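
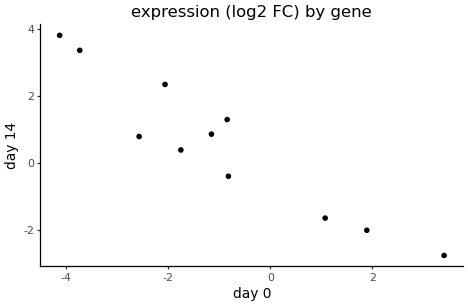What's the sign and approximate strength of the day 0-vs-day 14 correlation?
Points are negatively correlated; strong (|r| ≈ 0.9).

negative, strong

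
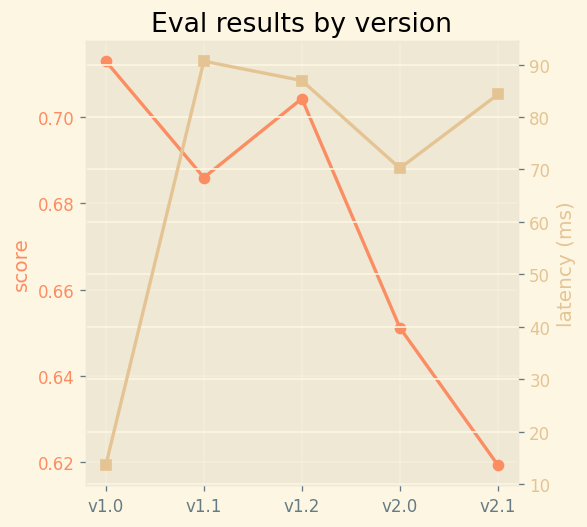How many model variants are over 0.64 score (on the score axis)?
Above 0.64: v1.0, v1.1, v1.2, v2.0.

4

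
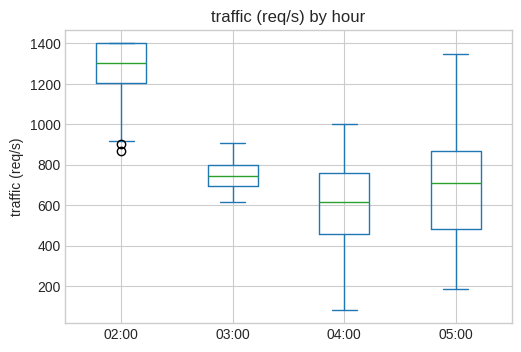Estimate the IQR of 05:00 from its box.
Q3 ≈ 900, Q1 ≈ 500; IQR ≈ 400.

≈ 400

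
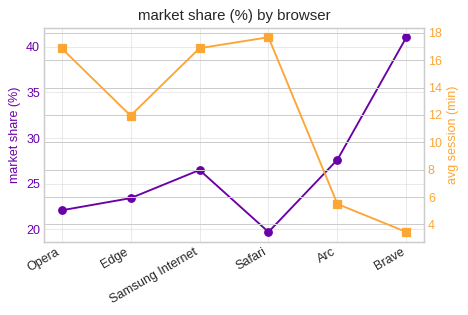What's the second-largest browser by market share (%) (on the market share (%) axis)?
Top 3 (on the market share (%) axis): Brave ≈ 42, Arc ≈ 28, Samsung Internet ≈ 26.

Arc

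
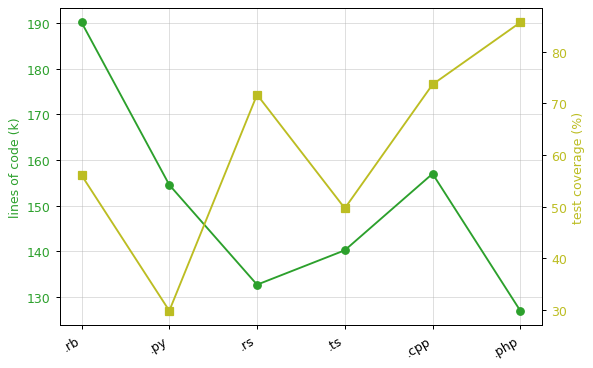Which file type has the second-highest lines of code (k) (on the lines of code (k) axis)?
.cpp

Top 3 (on the lines of code (k) axis): .rb ≈ 190, .cpp ≈ 160, .py ≈ 150.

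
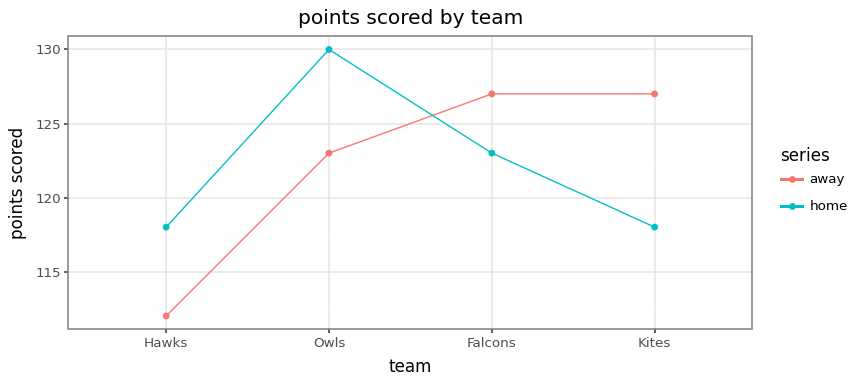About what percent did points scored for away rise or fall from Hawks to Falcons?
Hawks ≈ 112, Falcons ≈ 128; (128 − 112) / 112 ≈ +14.3%.

≈ +14.3%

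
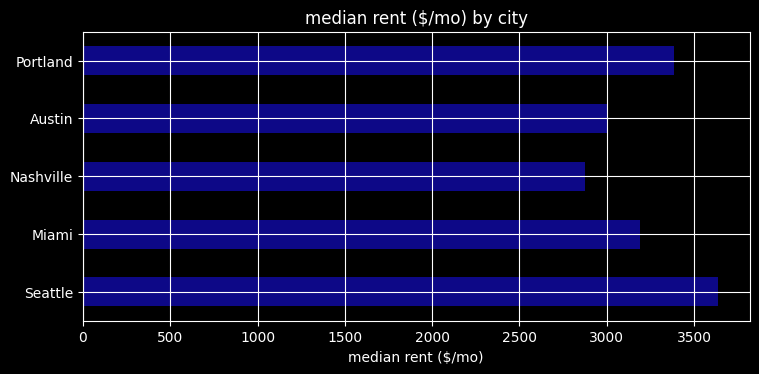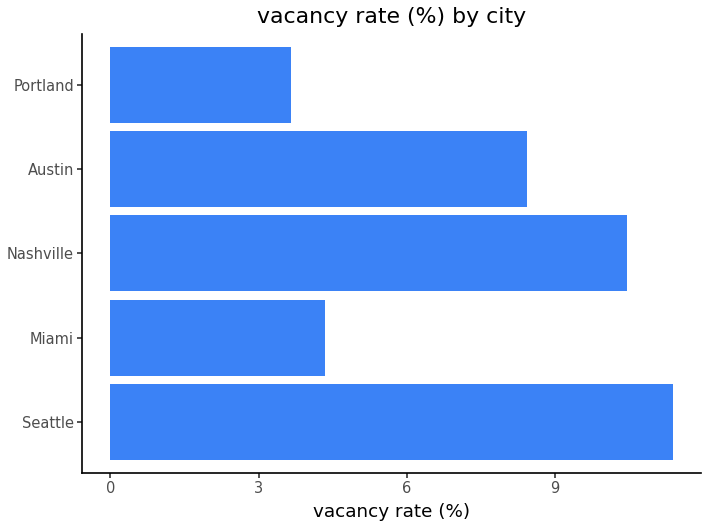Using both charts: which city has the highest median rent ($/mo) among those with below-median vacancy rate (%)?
Portland

Chart 2 median vacancy rate (%) ≈ 8; below-median cities: Miami, Portland. Among those, Portland has the highest median rent ($/mo) (≈ 3500).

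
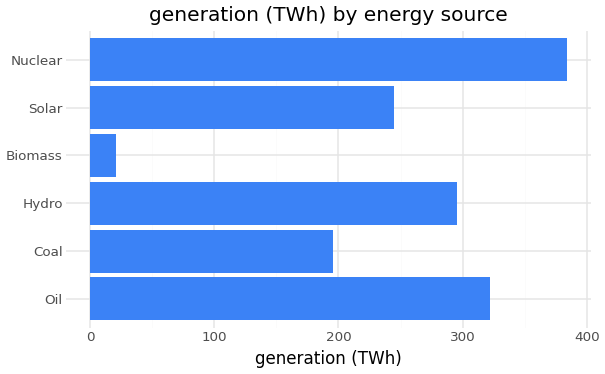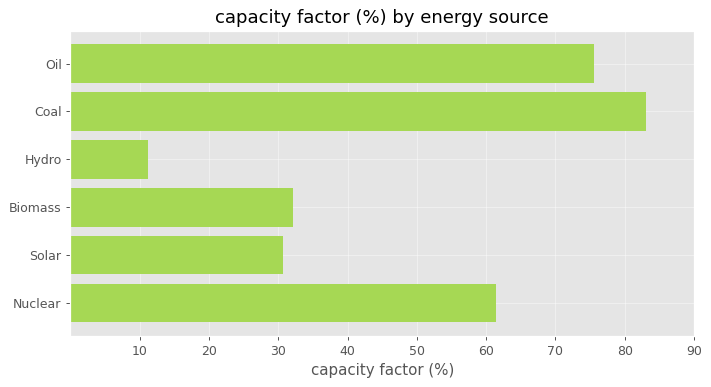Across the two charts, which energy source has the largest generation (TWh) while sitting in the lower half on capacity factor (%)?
Hydro

Chart 2 median capacity factor (%) ≈ 50; below-median energy sources: Hydro, Biomass, Solar. Among those, Hydro has the highest generation (TWh) (≈ 300).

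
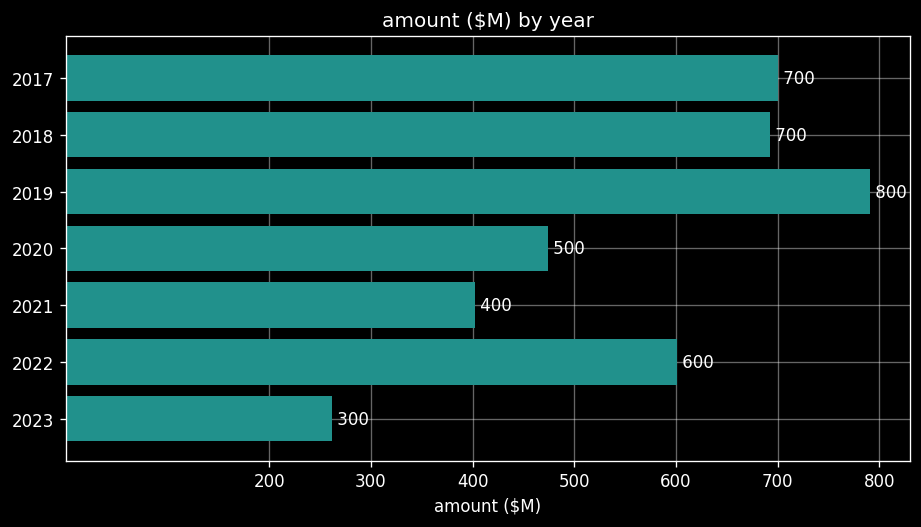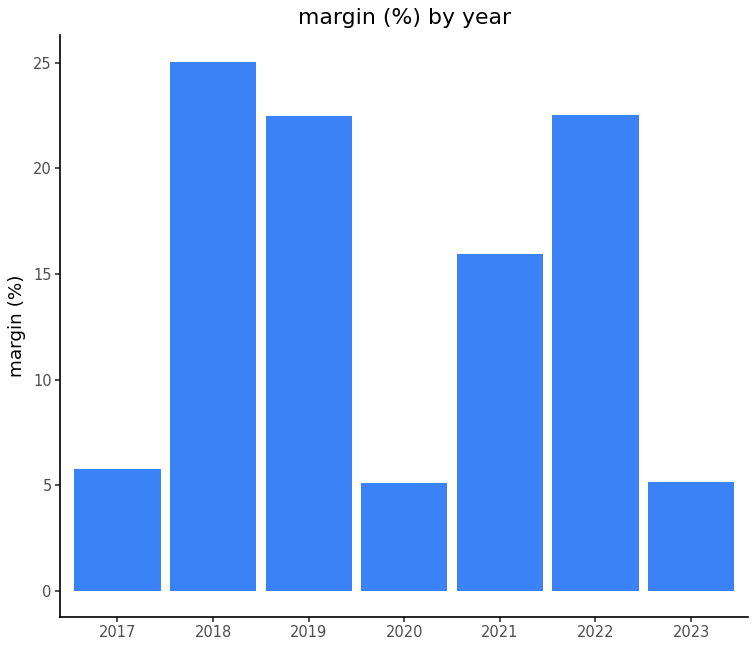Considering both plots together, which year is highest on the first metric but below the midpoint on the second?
2017

Chart 2 median margin (%) ≈ 15; below-median years: 2017, 2020, 2023. Among those, 2017 has the highest amount ($M) (≈ 700).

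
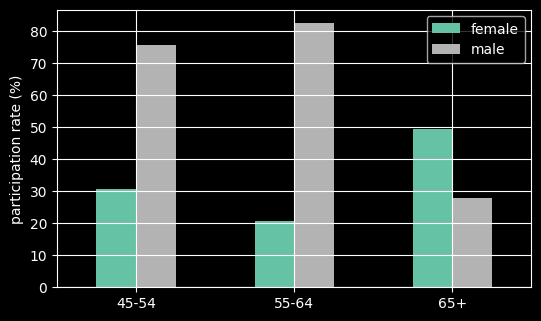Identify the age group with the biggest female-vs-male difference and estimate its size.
55-64: female ≈ 20, male ≈ 80 → gap ≈ 60. Next-largest (45-54) is only ≈ 50.

55-64, ≈ 60 %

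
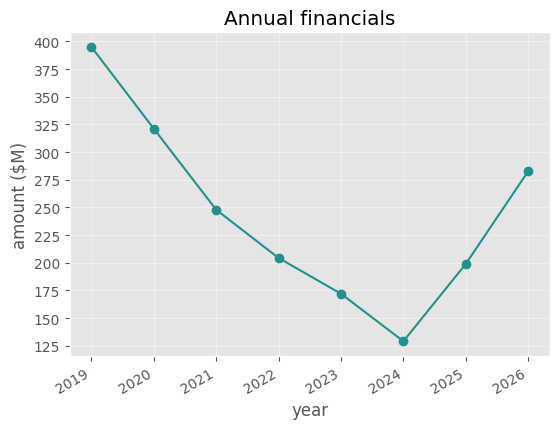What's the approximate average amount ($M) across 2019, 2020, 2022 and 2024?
≈ 262

(400 + 325 + 200 + 125) / 4 ≈ 262.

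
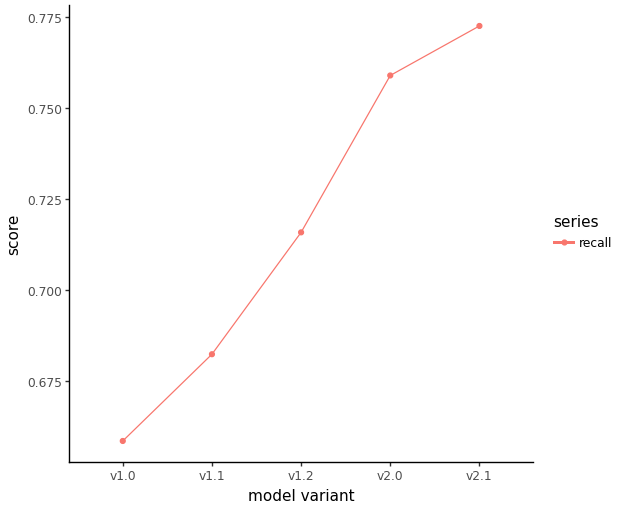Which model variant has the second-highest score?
v2.0

Top 3: v2.1 ≈ 0.77, v2.0 ≈ 0.76, v1.2 ≈ 0.72.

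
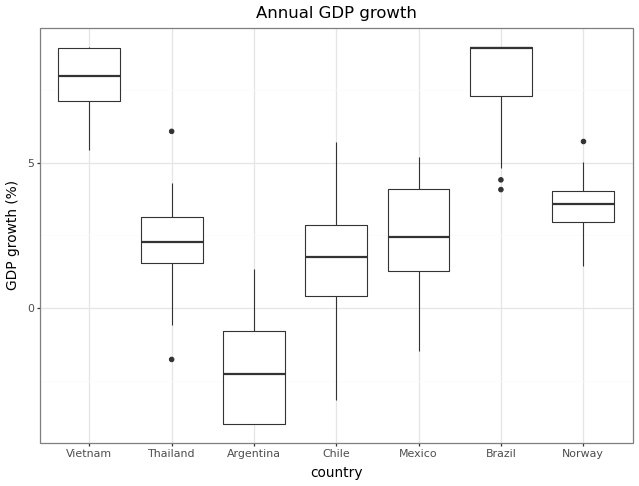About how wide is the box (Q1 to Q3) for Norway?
≈ 1

Q3 ≈ 4, Q1 ≈ 3; IQR ≈ 1.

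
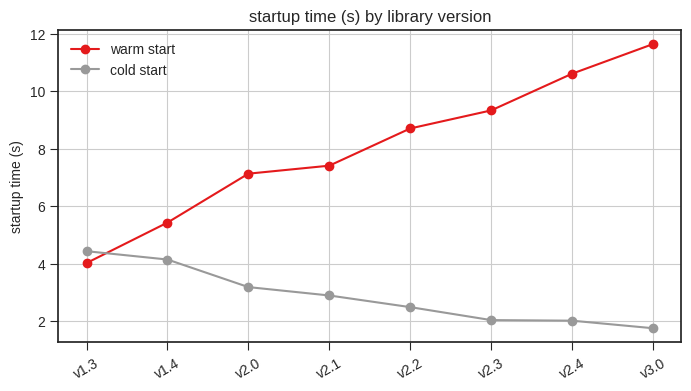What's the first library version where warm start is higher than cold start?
v1.3: warm start ≈ 4 vs cold start ≈ 4 (not yet); v1.4: warm start ≈ 5 vs cold start ≈ 4 (first crossover).

v1.4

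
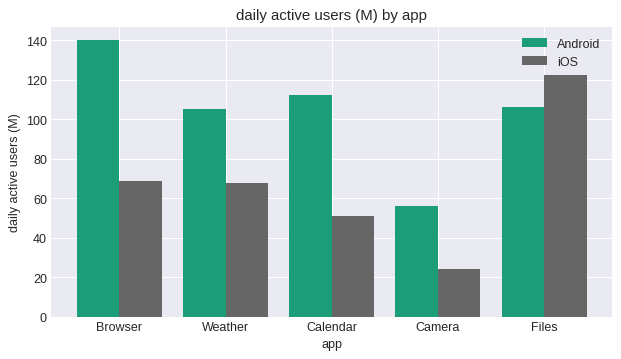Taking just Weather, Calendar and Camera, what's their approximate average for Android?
(100 + 120 + 60) / 3 ≈ 93.

≈ 93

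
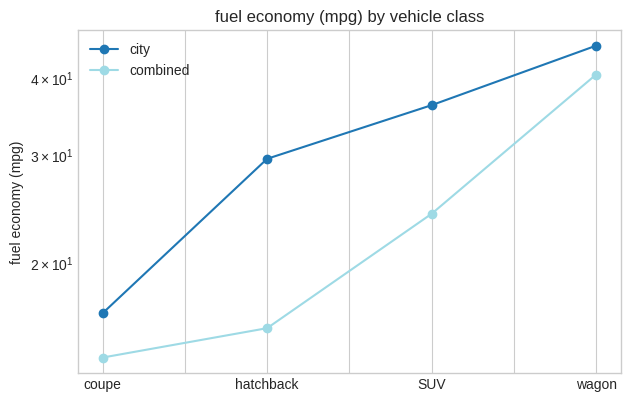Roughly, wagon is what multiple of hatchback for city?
≈ 1.5×

wagon ≈ 45, hatchback ≈ 30; 45/30 ≈ 1.5.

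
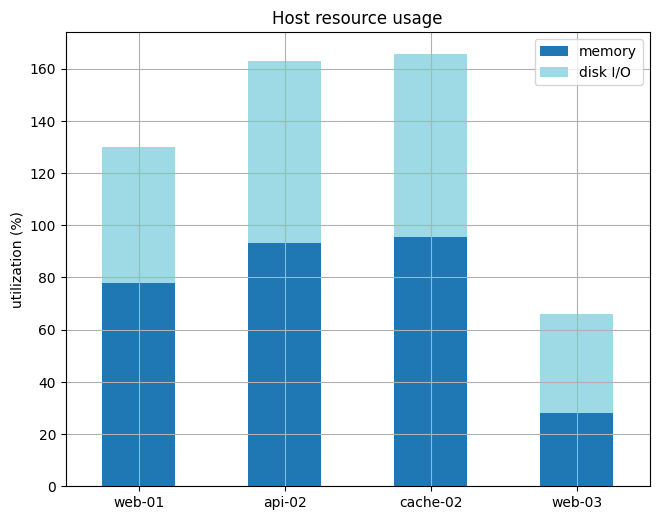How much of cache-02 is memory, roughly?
memory top ≈ 100, bottom ≈ 0; segment ≈ 100.

≈ 100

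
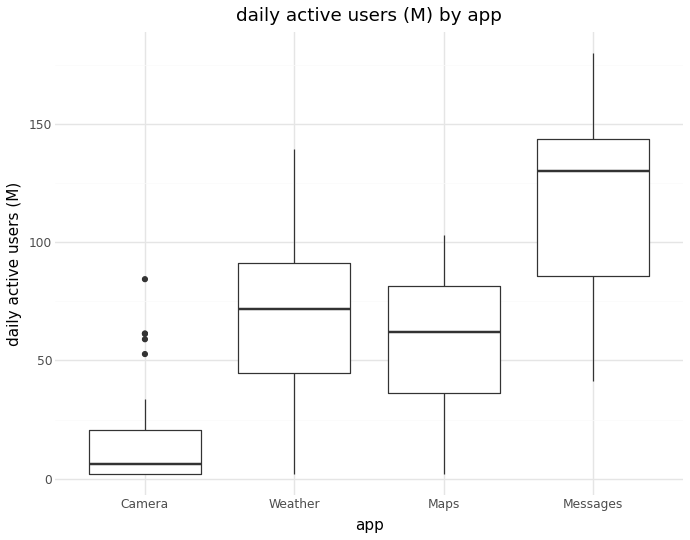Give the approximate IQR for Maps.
≈ 40

Q3 ≈ 80, Q1 ≈ 40; IQR ≈ 40.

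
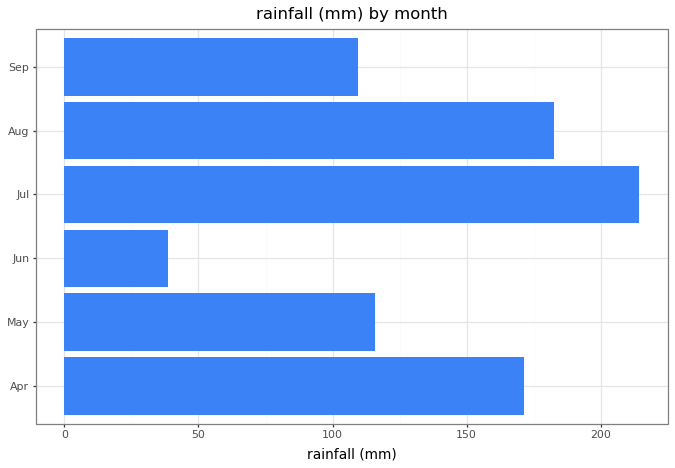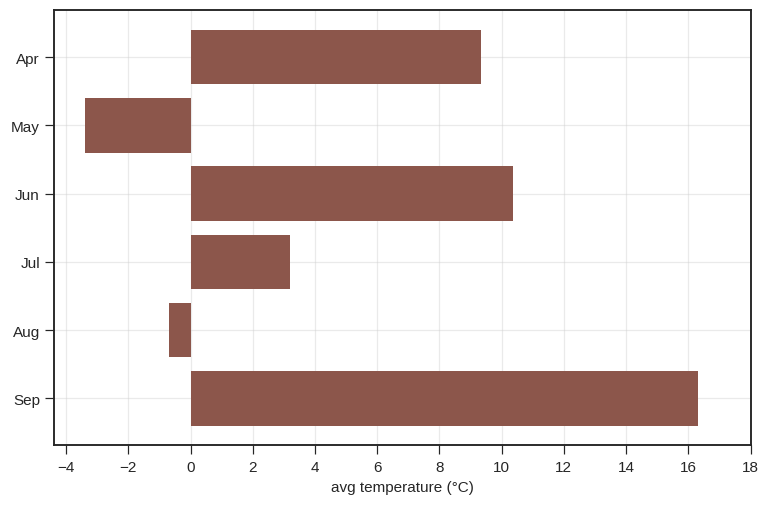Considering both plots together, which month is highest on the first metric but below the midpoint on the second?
Chart 2 median avg temperature (°C) ≈ 6; below-median months: May, Jul, Aug. Among those, Jul has the highest rainfall (mm) (≈ 220).

Jul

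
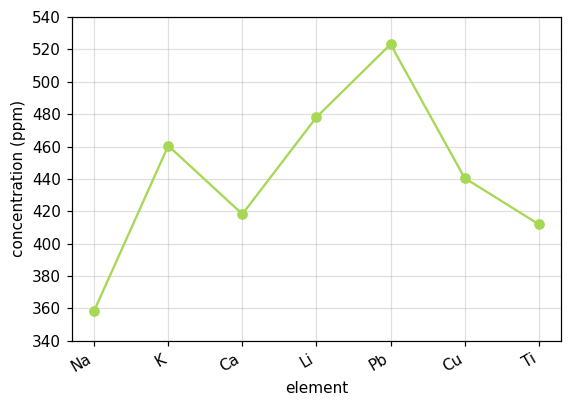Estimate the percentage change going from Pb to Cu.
≈ -15.4%

Pb ≈ 520, Cu ≈ 440; (440 − 520) / 520 ≈ -15.4%.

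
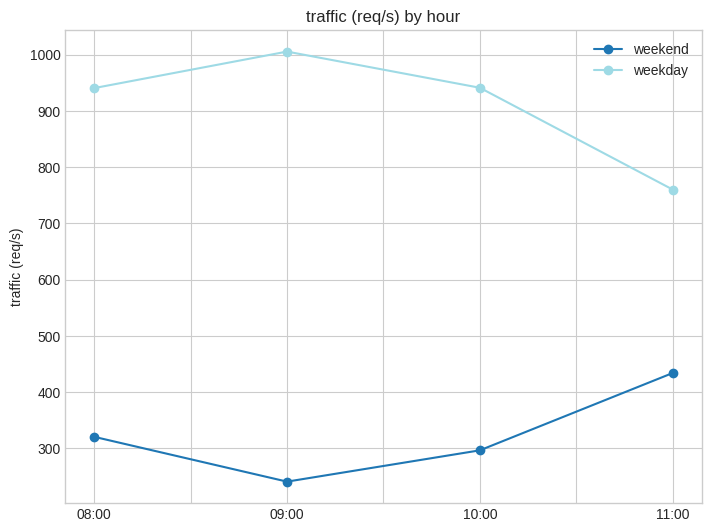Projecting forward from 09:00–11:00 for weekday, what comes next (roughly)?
Last three: 1000, 900, 800 → slope ≈ -100/step → next ≈ 700.

≈ 700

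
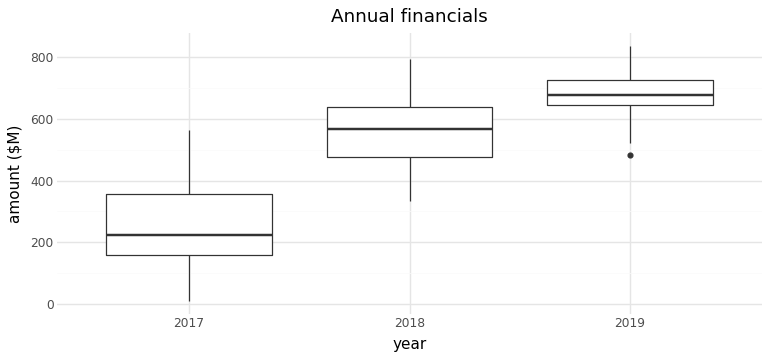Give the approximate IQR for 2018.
Q3 ≈ 650, Q1 ≈ 500; IQR ≈ 150.

≈ 150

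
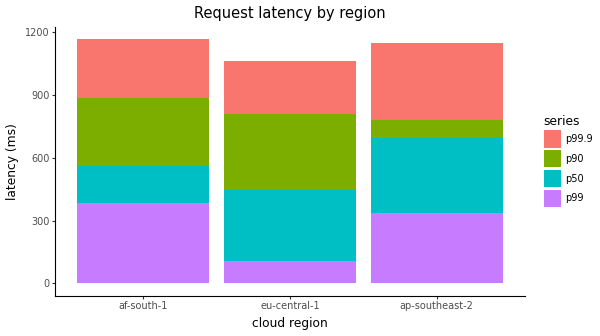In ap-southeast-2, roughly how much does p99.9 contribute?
p99.9 top ≈ 1100, bottom ≈ 800; segment ≈ 300.

≈ 300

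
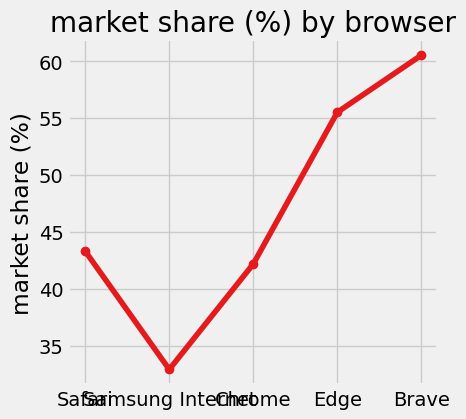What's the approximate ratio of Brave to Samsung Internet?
Brave ≈ 60, Samsung Internet ≈ 35; 60/35 ≈ 1.71.

≈ 1.71×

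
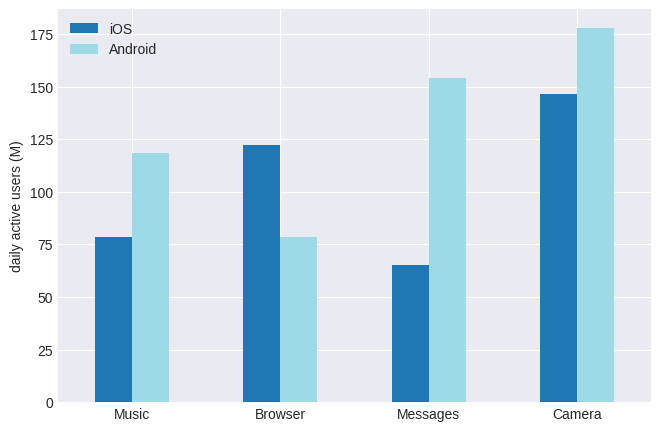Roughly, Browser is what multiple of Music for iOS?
Browser ≈ 120, Music ≈ 80; 120/80 ≈ 1.5.

≈ 1.5×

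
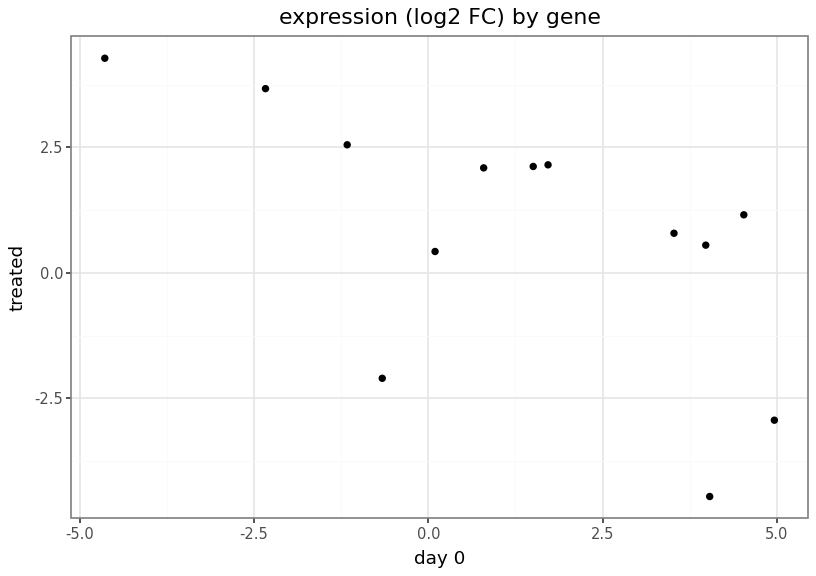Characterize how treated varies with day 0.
Points are negatively correlated; moderate (|r| ≈ 0.6).

negative, moderate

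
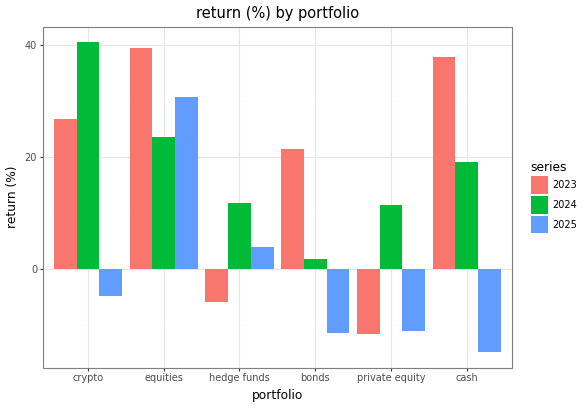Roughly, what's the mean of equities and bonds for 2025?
(30 + -10) / 2 ≈ 10.

≈ 10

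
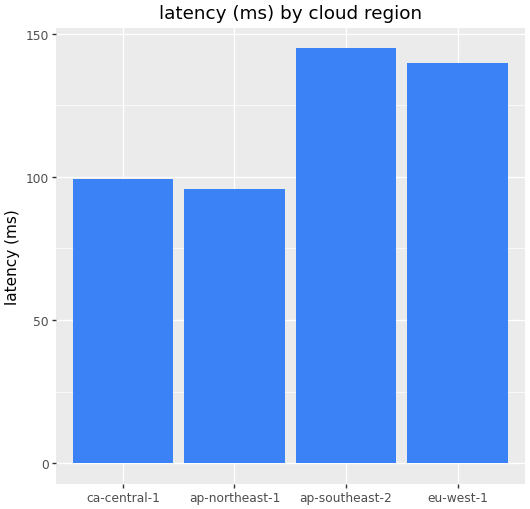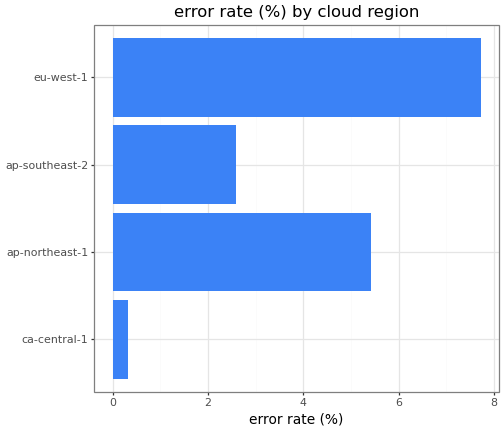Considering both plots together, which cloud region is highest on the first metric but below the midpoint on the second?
Chart 2 median error rate (%) ≈ 4; below-median cloud regions: ca-central-1, ap-southeast-2. Among those, ap-southeast-2 has the highest latency (ms) (≈ 140).

ap-southeast-2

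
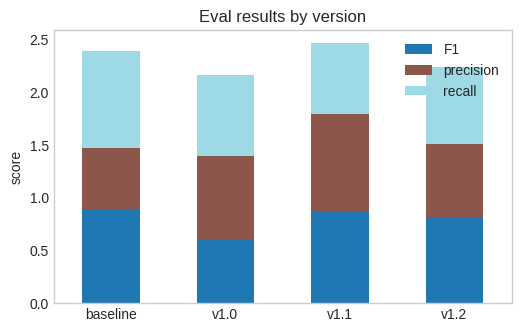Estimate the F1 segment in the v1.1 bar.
≈ 1.0

F1 top ≈ 1.0, bottom ≈ 0.0; segment ≈ 1.0.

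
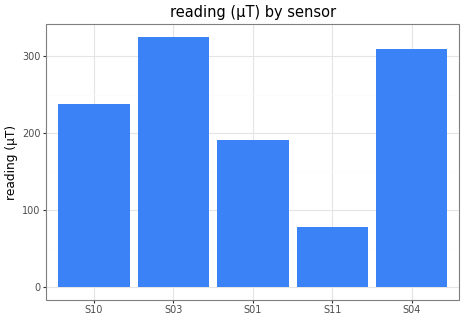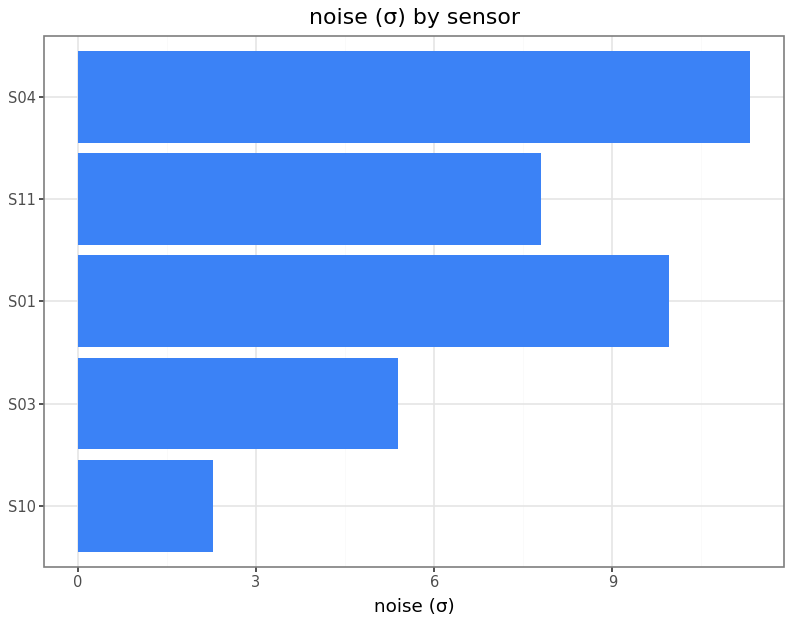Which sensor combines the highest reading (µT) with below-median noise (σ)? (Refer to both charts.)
Chart 2 median noise (σ) ≈ 8; below-median sensors: S10, S03. Among those, S03 has the highest reading (µT) (≈ 350).

S03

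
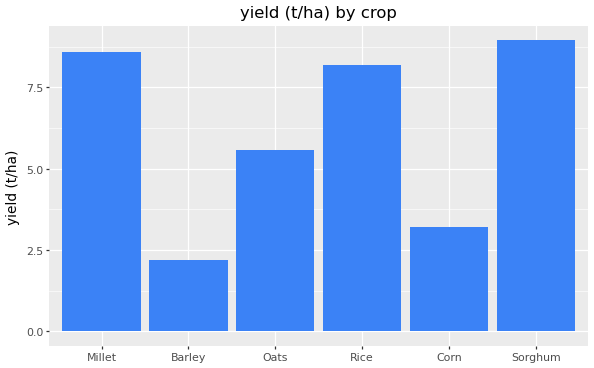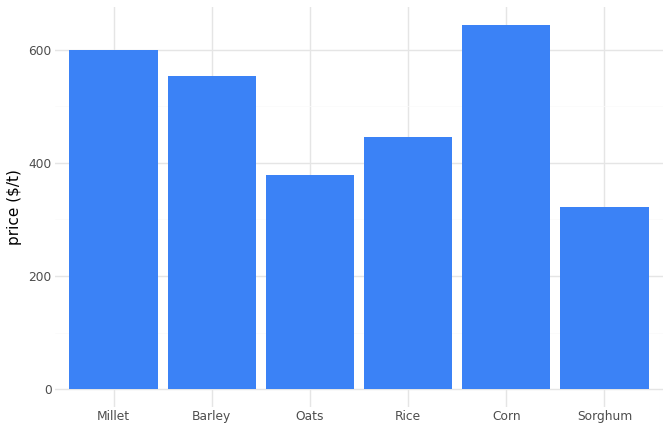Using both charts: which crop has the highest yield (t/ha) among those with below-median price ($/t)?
Sorghum

Chart 2 median price ($/t) ≈ 500; below-median crops: Oats, Rice, Sorghum. Among those, Sorghum has the highest yield (t/ha) (≈ 9).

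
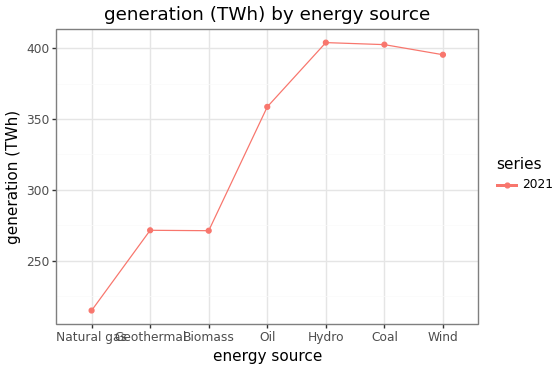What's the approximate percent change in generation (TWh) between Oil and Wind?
≈ +11.1%

Oil ≈ 360, Wind ≈ 400; (400 − 360) / 360 ≈ +11.1%.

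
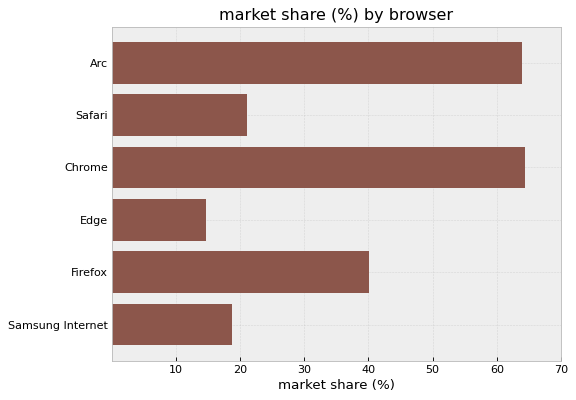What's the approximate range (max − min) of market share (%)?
≈ 50

Max Chrome ≈ 60, min Edge ≈ 10; range ≈ 50.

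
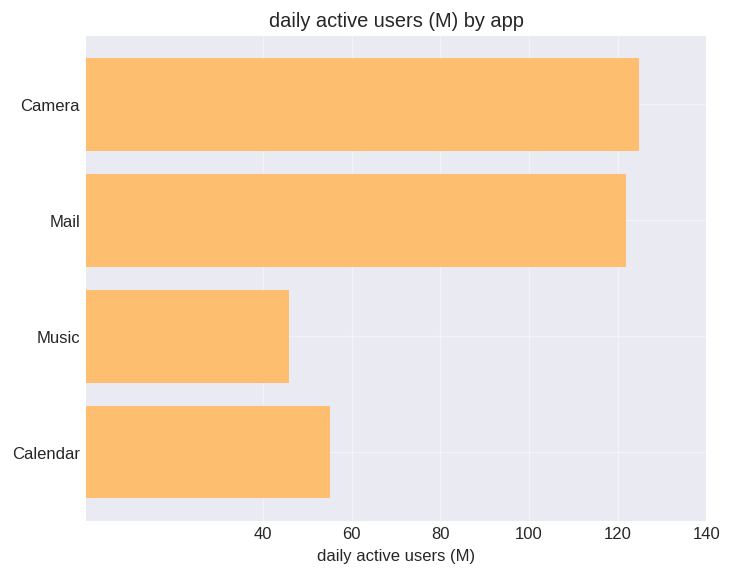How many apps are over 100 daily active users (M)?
Above 100: Camera, Mail.

2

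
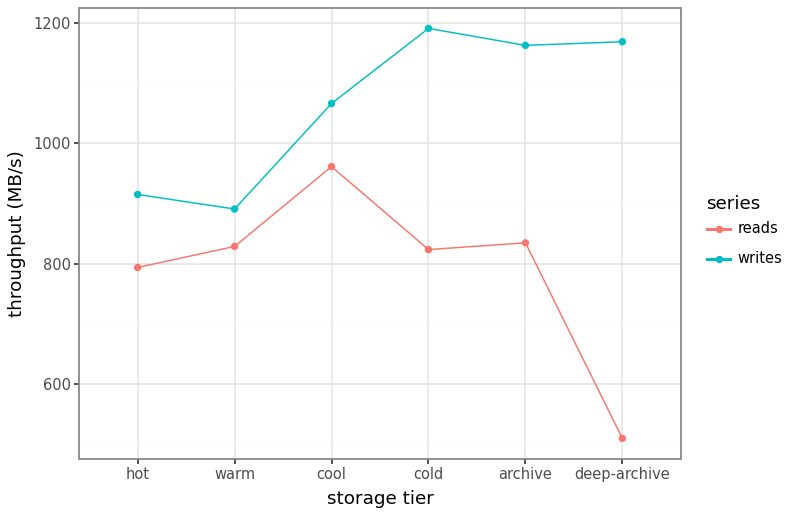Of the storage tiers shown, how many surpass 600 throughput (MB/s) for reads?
5

Above 600: hot, warm, cool, cold, archive.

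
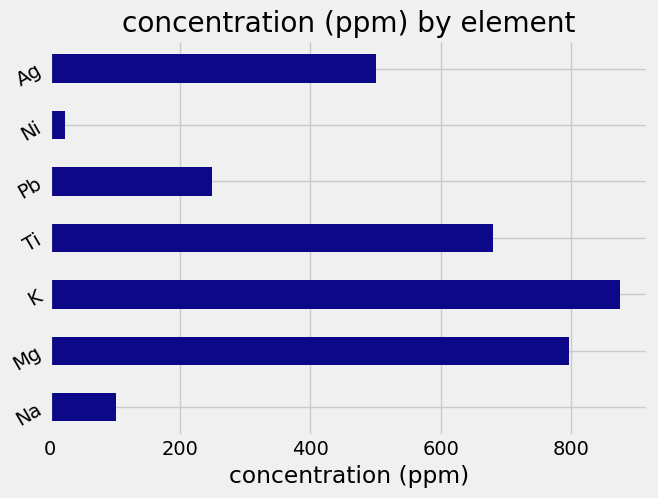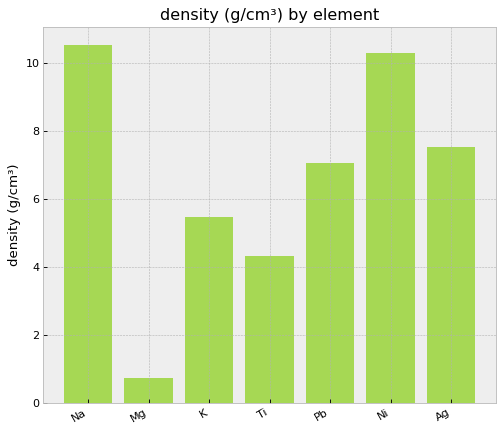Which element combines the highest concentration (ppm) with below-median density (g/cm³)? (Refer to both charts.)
K

Chart 2 median density (g/cm³) ≈ 7; below-median elements: Mg, K, Ti. Among those, K has the highest concentration (ppm) (≈ 900).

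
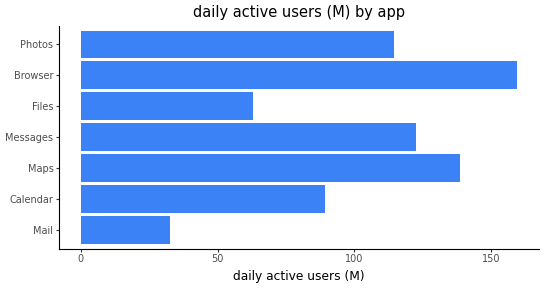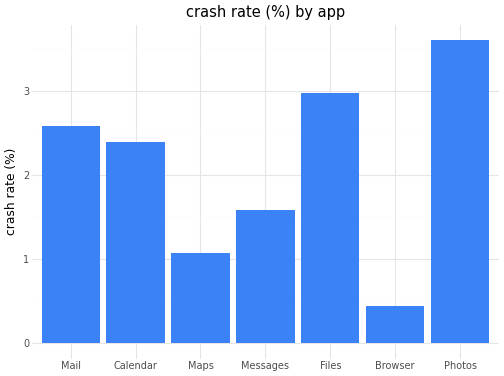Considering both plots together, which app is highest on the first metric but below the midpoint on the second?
Browser

Chart 2 median crash rate (%) ≈ 2.5; below-median apps: Maps, Messages, Browser. Among those, Browser has the highest daily active users (M) (≈ 160).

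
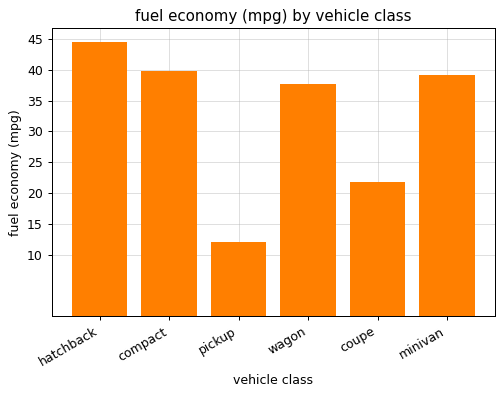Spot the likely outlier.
pickup ≈ 10; the rest sit between ≈ 20 and ≈ 45.

pickup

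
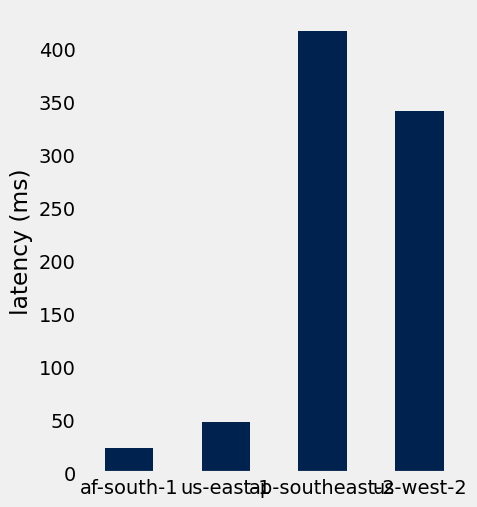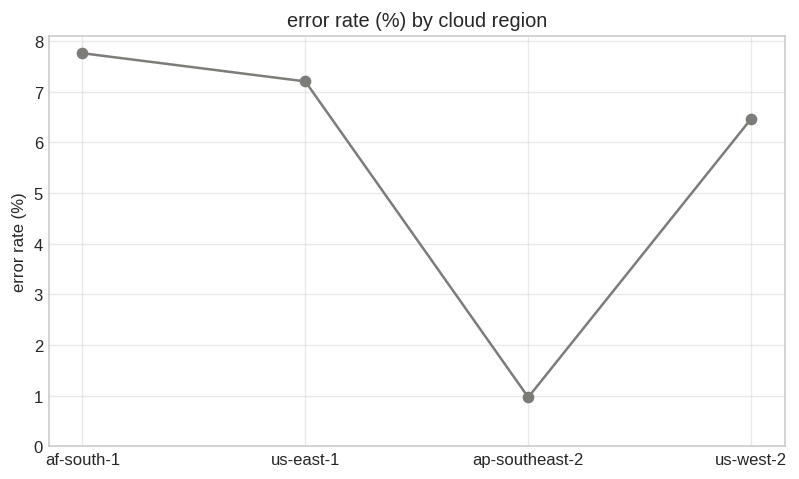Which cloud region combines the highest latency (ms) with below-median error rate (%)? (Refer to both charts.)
ap-southeast-2

Chart 2 median error rate (%) ≈ 7; below-median cloud regions: ap-southeast-2, us-west-2. Among those, ap-southeast-2 has the highest latency (ms) (≈ 400).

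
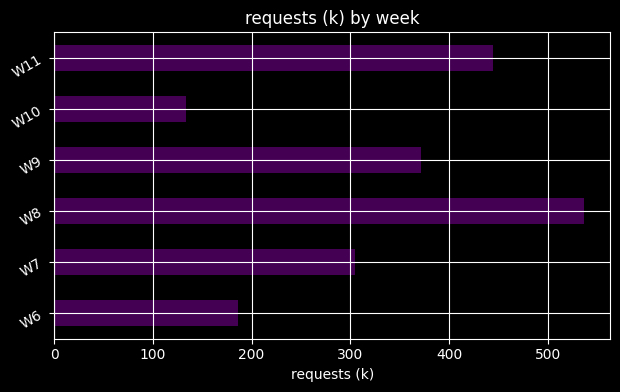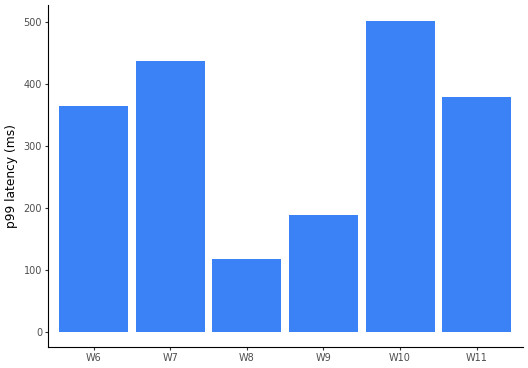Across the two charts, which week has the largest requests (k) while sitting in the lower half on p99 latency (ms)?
Chart 2 median p99 latency (ms) ≈ 350; below-median weeks: W6, W8, W9. Among those, W8 has the highest requests (k) (≈ 550).

W8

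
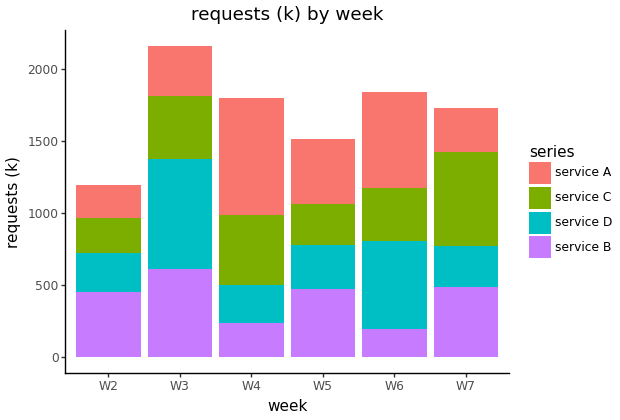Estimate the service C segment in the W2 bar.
≈ 200

service C top ≈ 1000, bottom ≈ 800; segment ≈ 200.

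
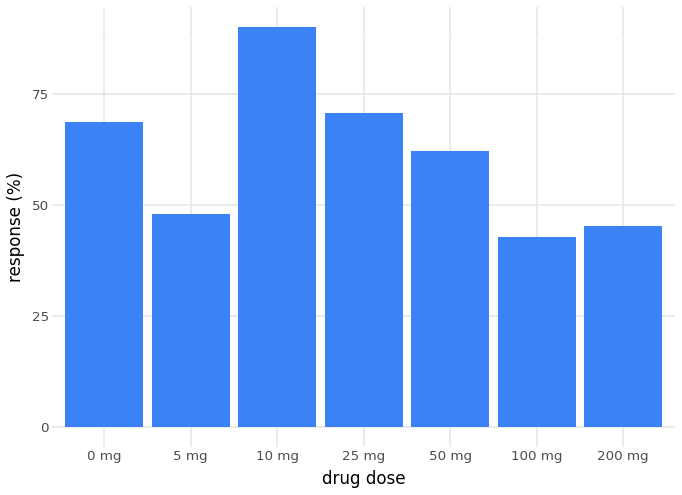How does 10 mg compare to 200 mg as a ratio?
≈ 1.8×

10 mg ≈ 90, 200 mg ≈ 50; 90/50 ≈ 1.8.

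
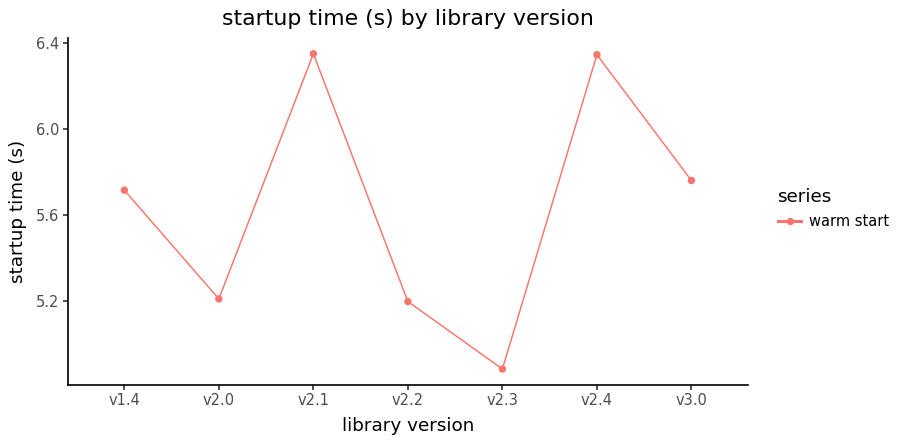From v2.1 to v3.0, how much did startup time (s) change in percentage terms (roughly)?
≈ -9.4%

v2.1 ≈ 6.4, v3.0 ≈ 5.8; (5.8 − 6.4) / 6.4 ≈ -9.4%.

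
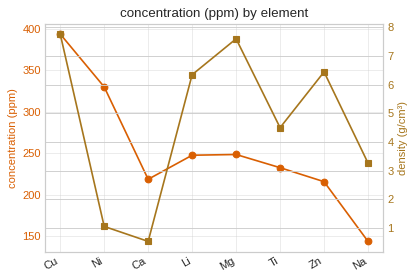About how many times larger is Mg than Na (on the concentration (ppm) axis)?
Mg ≈ 250, Na ≈ 150; 250/150 ≈ 1.67.

≈ 1.67×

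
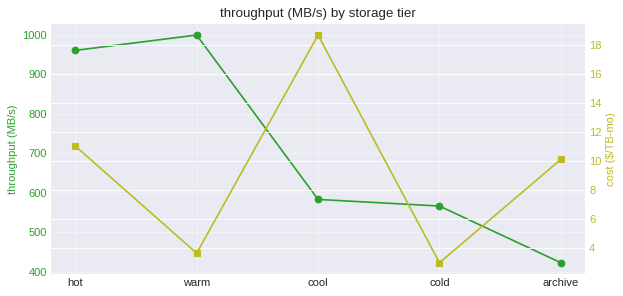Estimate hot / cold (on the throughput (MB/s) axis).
hot ≈ 950, cold ≈ 550; 950/550 ≈ 1.73.

≈ 1.73×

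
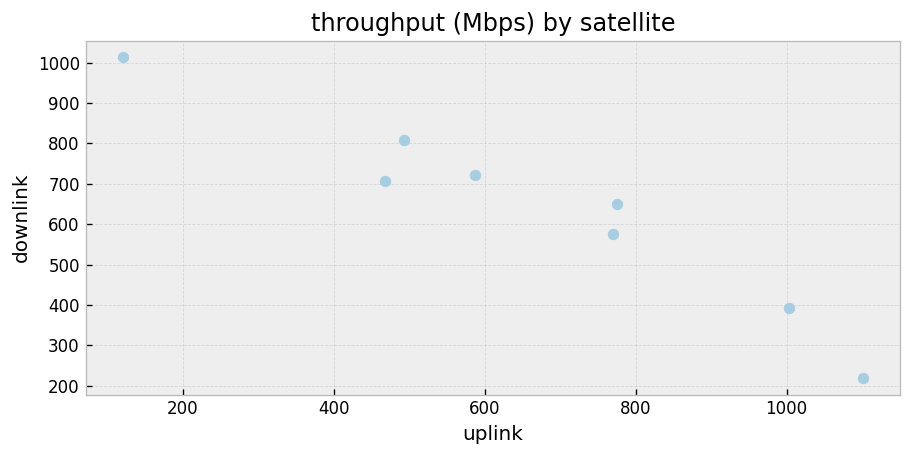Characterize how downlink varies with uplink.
negative, strong

Points are negatively correlated; strong (|r| ≈ 1.0).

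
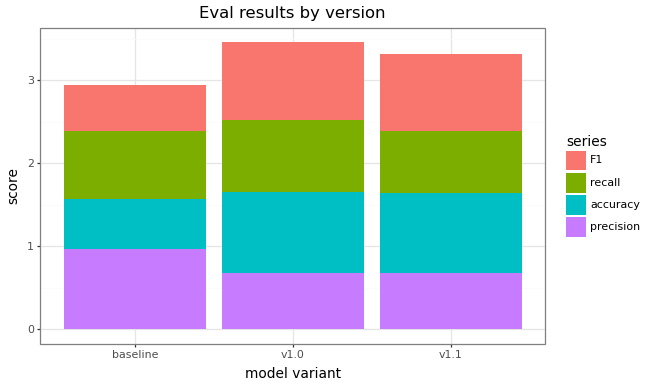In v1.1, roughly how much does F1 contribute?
F1 top ≈ 3.5, bottom ≈ 2.5; segment ≈ 1.0.

≈ 1.0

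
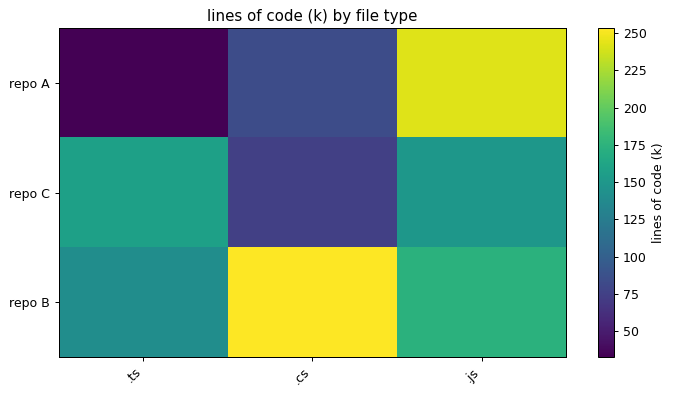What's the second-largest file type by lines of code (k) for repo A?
.cs

Top 3 for repo A: .js ≈ 240, .cs ≈ 80, .ts ≈ 40.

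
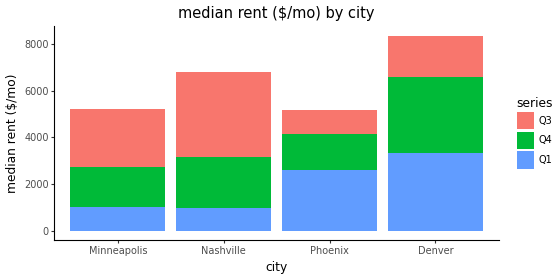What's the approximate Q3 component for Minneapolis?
Q3 top ≈ 5000, bottom ≈ 3000; segment ≈ 2000.

≈ 2000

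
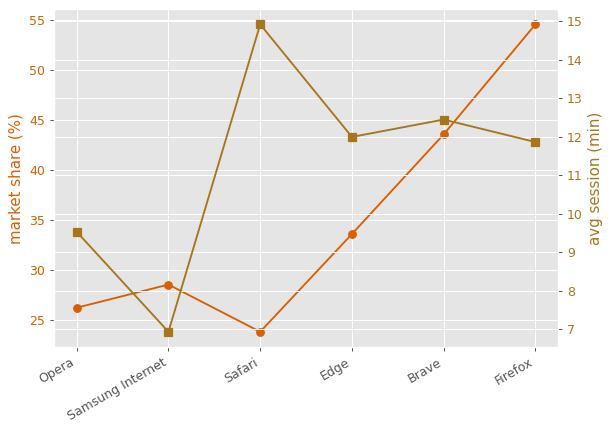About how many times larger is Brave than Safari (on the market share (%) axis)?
Brave ≈ 45, Safari ≈ 25; 45/25 ≈ 1.8.

≈ 1.8×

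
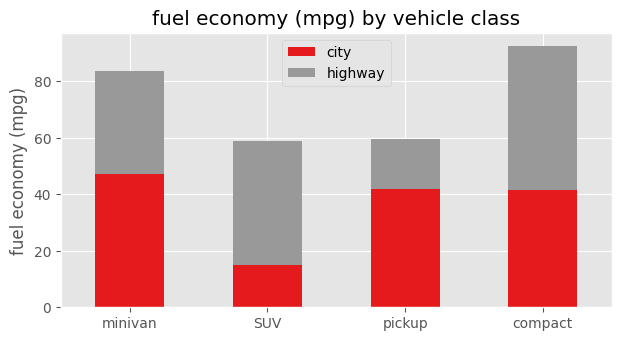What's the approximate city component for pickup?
city top ≈ 40, bottom ≈ 0; segment ≈ 40.

≈ 40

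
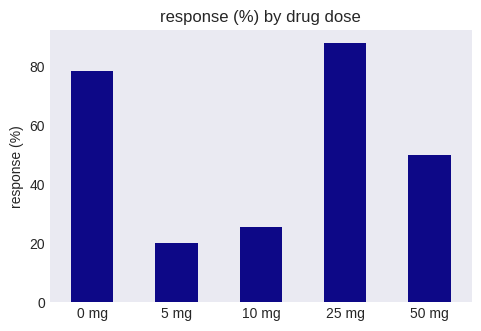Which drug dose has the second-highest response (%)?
Top 3: 25 mg ≈ 90, 0 mg ≈ 80, 50 mg ≈ 50.

0 mg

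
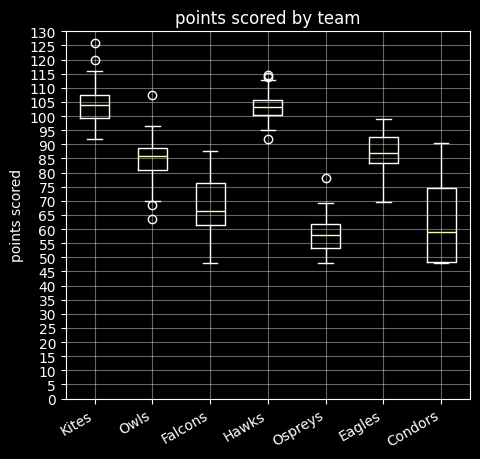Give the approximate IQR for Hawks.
≈ 5

Q3 ≈ 105, Q1 ≈ 100; IQR ≈ 5.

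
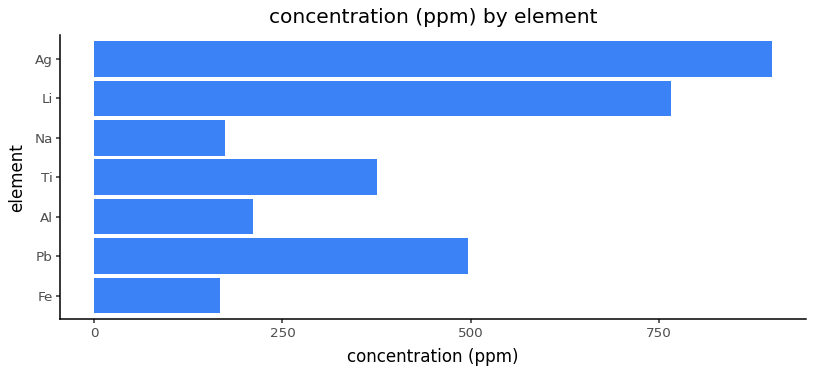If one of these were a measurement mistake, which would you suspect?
Ag ≈ 900; the rest sit between ≈ 200 and ≈ 800.

Ag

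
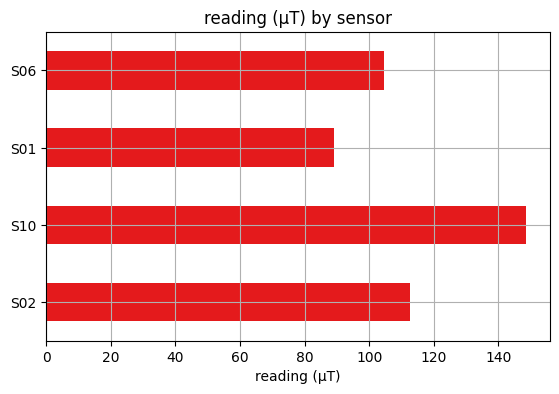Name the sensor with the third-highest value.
S06

Top 4: S10 ≈ 140, S02 ≈ 120, S06 ≈ 100, S01 ≈ 80.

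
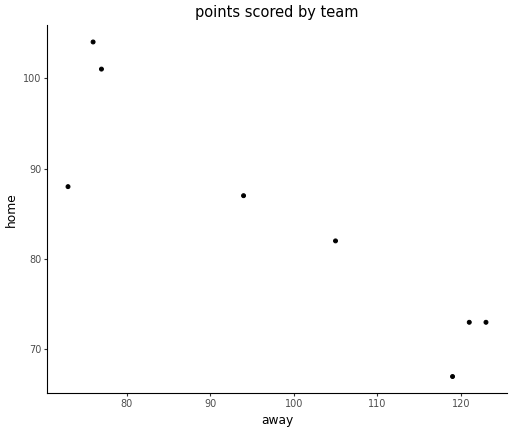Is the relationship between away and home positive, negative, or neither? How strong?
negative, strong

Points are negatively correlated; strong (|r| ≈ 0.9).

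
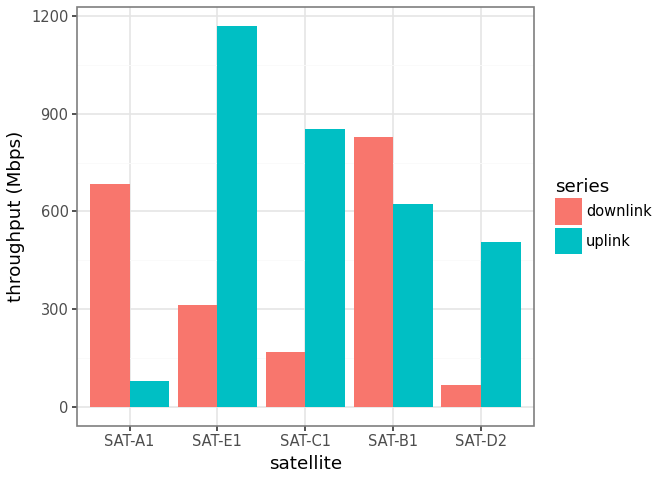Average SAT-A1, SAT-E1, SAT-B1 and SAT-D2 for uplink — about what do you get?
≈ 600

(100 + 1200 + 600 + 500) / 4 ≈ 600.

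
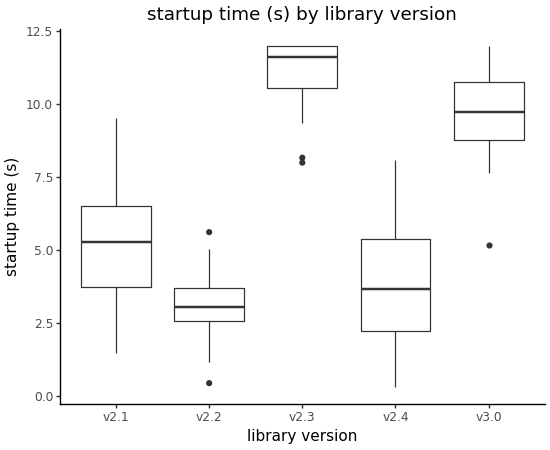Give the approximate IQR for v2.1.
≈ 3

Q3 ≈ 7, Q1 ≈ 4; IQR ≈ 3.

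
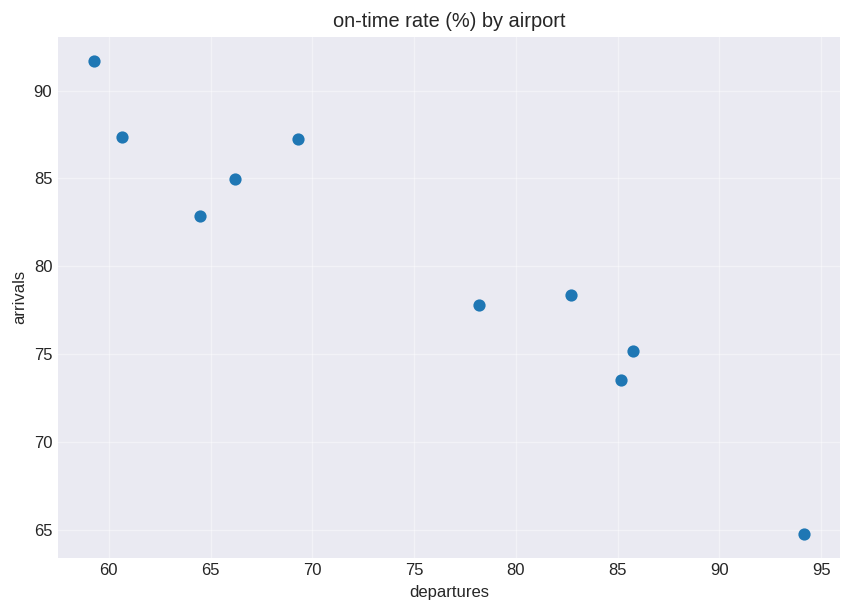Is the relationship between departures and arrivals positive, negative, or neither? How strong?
Points are negatively correlated; strong (|r| ≈ 0.9).

negative, strong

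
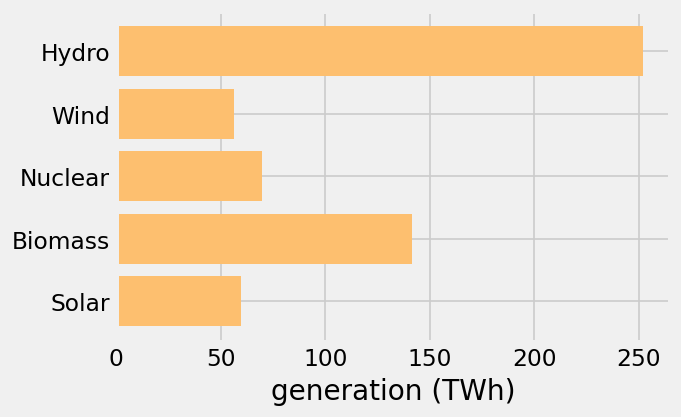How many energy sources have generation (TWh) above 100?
2

Above 100: Hydro, Biomass.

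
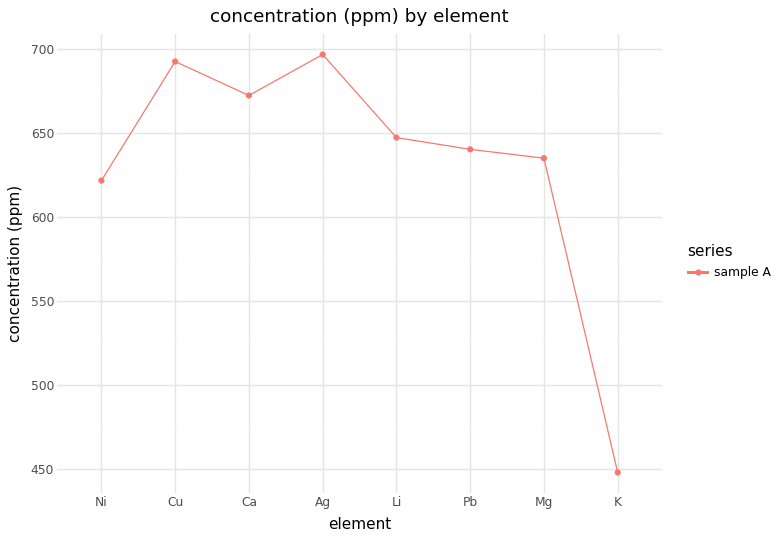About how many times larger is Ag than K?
Ag ≈ 700, K ≈ 450; 700/450 ≈ 1.56.

≈ 1.56×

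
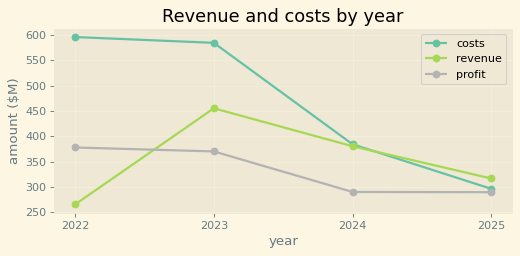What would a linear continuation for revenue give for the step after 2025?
≈ 225

Last three: 450, 400, 300 → slope ≈ -75/step → next ≈ 225.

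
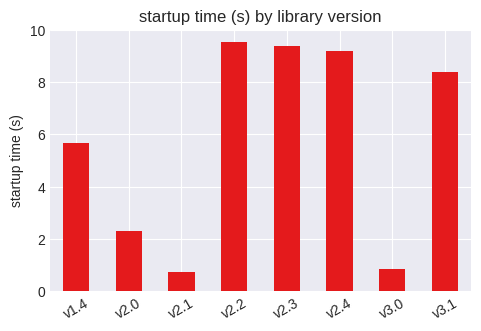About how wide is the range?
≈ 9

Max v2.2 ≈ 10, min v2.1 ≈ 1; range ≈ 9.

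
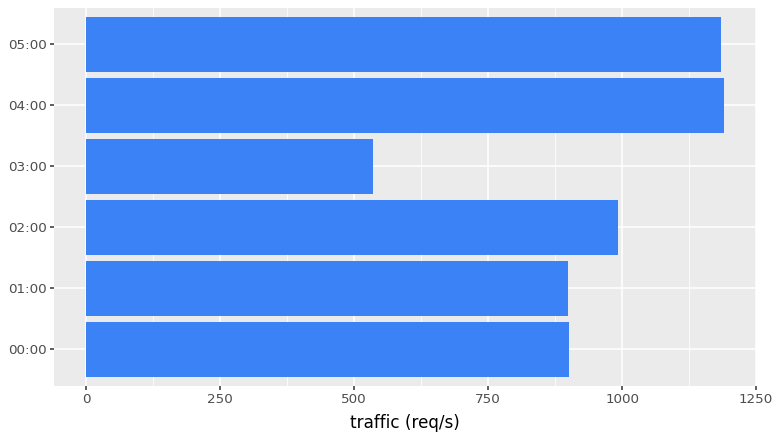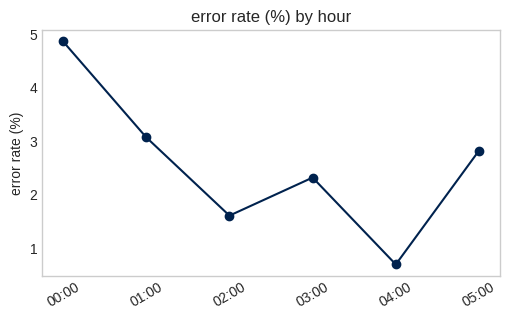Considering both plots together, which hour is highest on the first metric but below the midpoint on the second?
Chart 2 median error rate (%) ≈ 2.5; below-median hours: 02:00, 03:00, 04:00. Among those, 04:00 has the highest traffic (req/s) (≈ 1200).

04:00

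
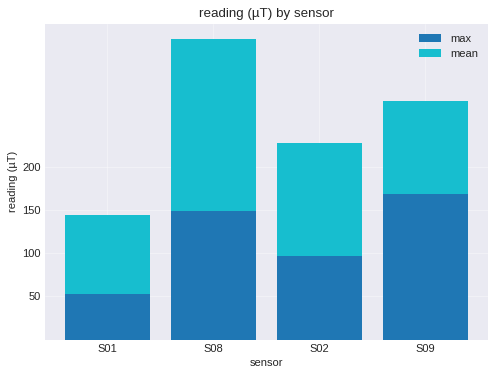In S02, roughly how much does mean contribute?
mean top ≈ 250, bottom ≈ 100; segment ≈ 150.

≈ 150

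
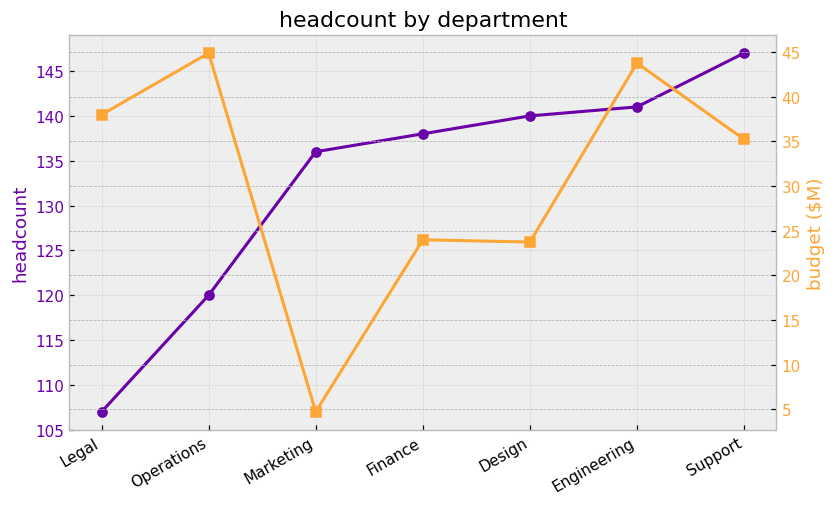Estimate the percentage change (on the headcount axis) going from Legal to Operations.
≈ +14.3%

Legal ≈ 105, Operations ≈ 120; (120 − 105) / 105 ≈ +14.3%.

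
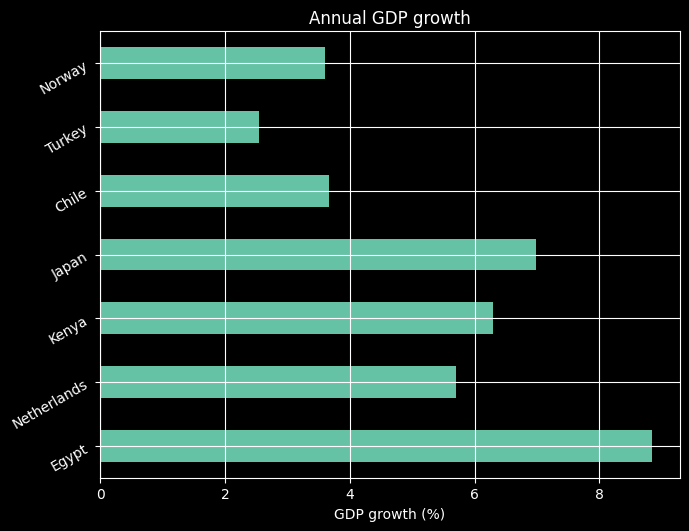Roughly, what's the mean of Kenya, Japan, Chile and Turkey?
(6 + 7 + 4 + 3) / 4 ≈ 5.

≈ 5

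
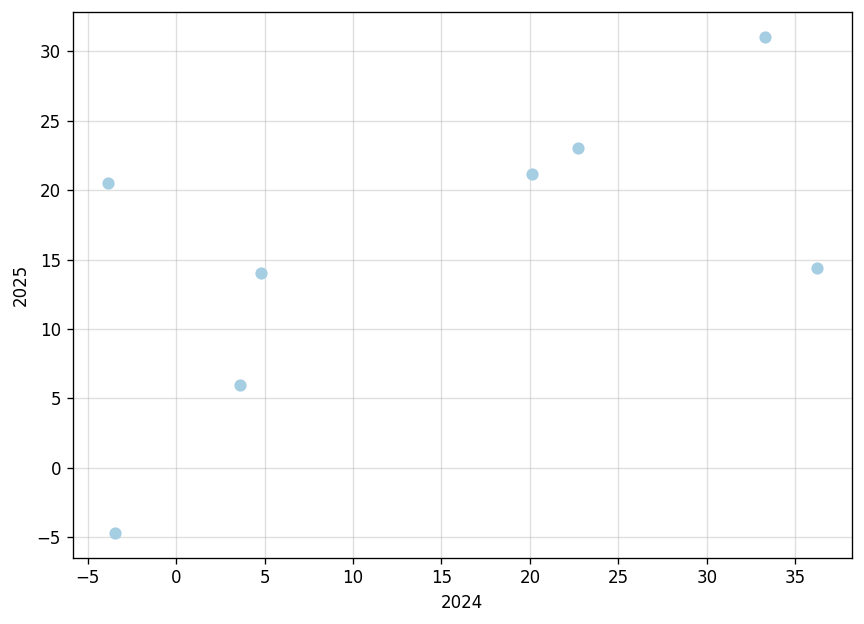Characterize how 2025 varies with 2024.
Points are positively correlated; moderate (|r| ≈ 0.6).

positive, moderate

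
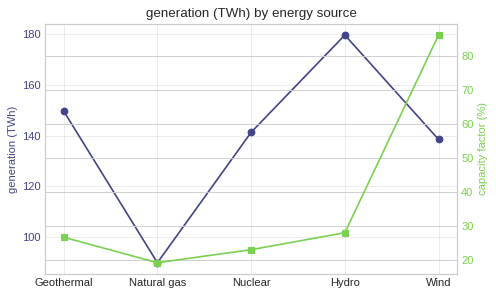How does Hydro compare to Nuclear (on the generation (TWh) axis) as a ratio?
≈ 1.29×

Hydro ≈ 180, Nuclear ≈ 140; 180/140 ≈ 1.29.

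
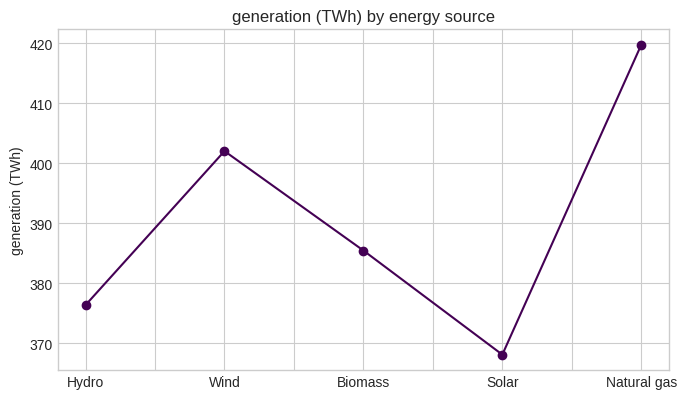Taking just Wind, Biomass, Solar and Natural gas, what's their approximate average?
(400 + 385 + 370 + 420) / 4 ≈ 394.

≈ 394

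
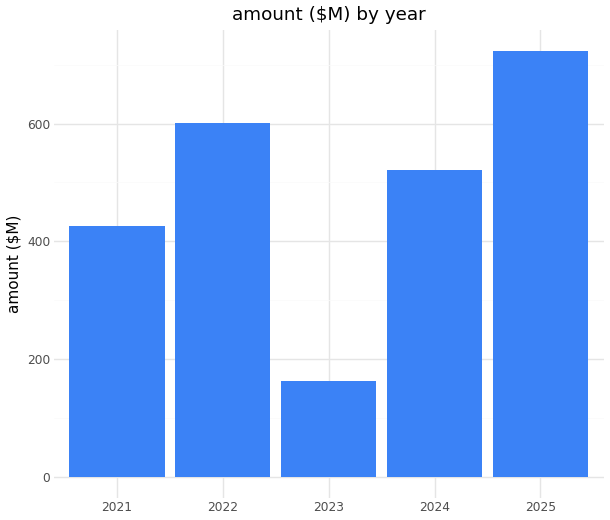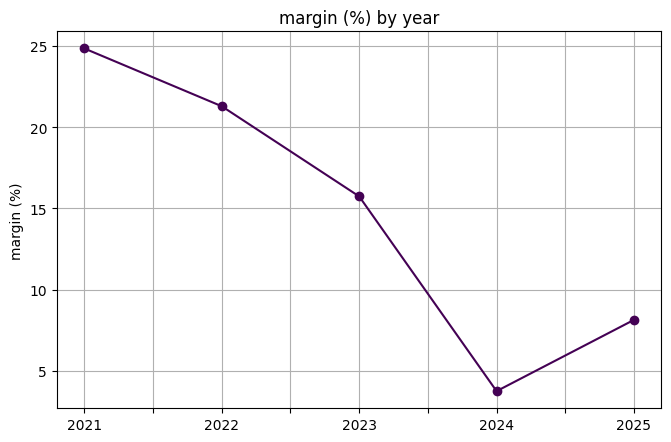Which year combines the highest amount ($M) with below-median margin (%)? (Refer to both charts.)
Chart 2 median margin (%) ≈ 15; below-median years: 2024, 2025. Among those, 2025 has the highest amount ($M) (≈ 700).

2025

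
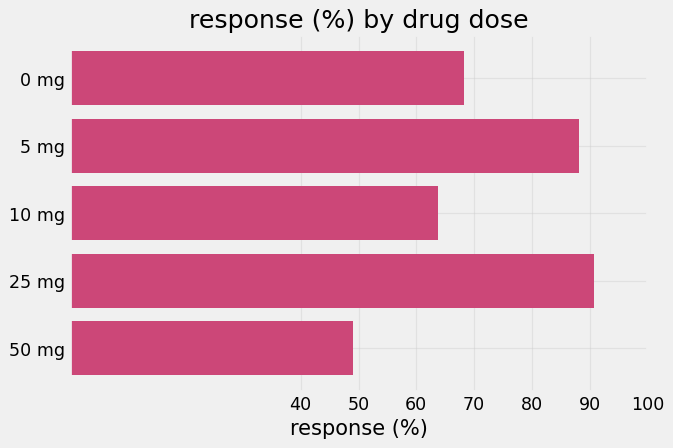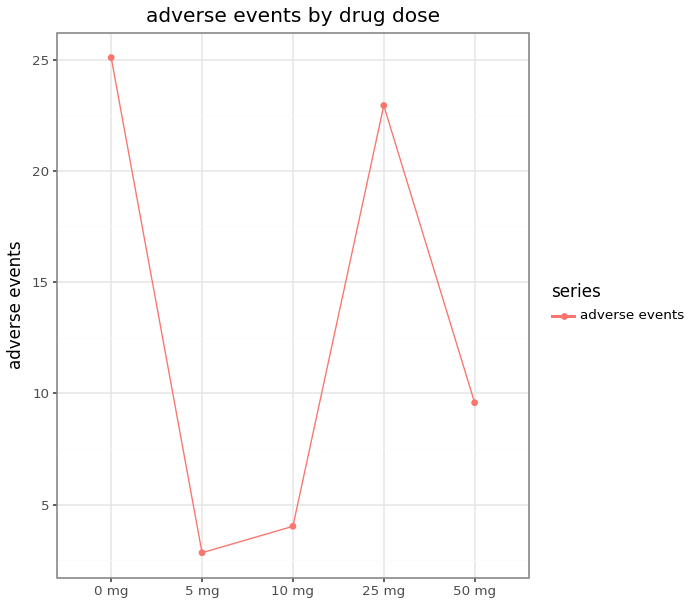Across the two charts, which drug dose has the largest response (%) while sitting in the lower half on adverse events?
Chart 2 median adverse events ≈ 10; below-median drug doses: 5 mg, 10 mg. Among those, 5 mg has the highest response (%) (≈ 90).

5 mg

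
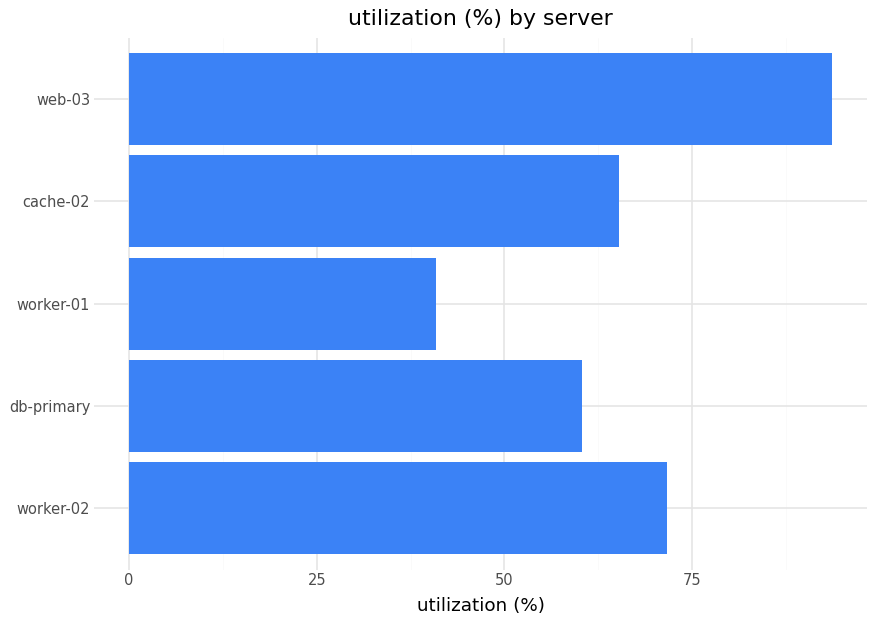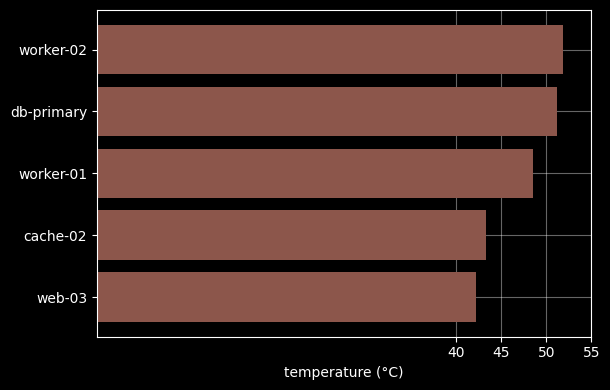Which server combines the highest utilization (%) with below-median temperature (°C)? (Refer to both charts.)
Chart 2 median temperature (°C) ≈ 50; below-median servers: cache-02, web-03. Among those, web-03 has the highest utilization (%) (≈ 90).

web-03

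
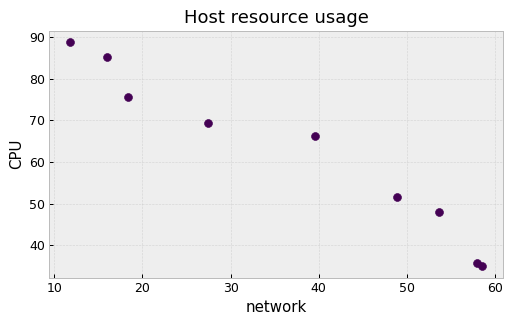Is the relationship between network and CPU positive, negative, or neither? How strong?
Points are negatively correlated; strong (|r| ≈ 1.0).

negative, strong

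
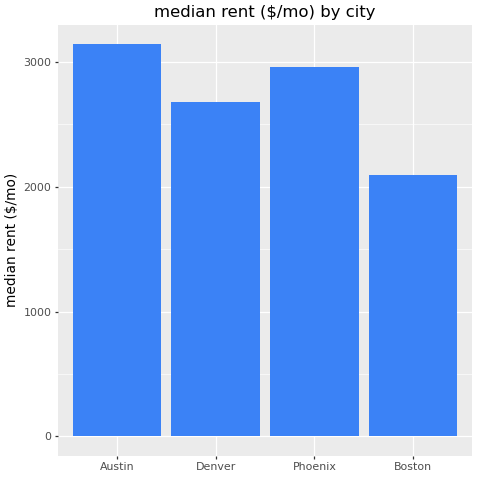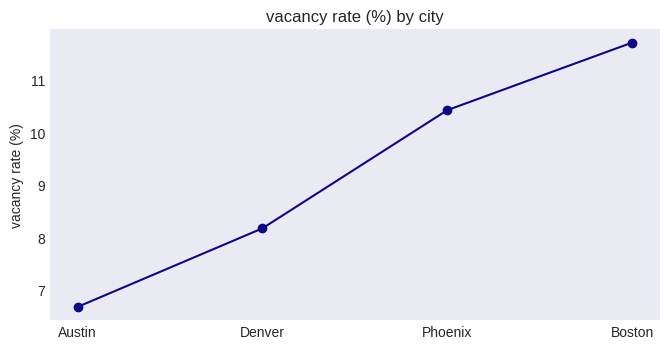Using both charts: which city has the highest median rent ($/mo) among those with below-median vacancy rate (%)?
Austin

Chart 2 median vacancy rate (%) ≈ 10; below-median cities: Austin, Denver. Among those, Austin has the highest median rent ($/mo) (≈ 3000).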